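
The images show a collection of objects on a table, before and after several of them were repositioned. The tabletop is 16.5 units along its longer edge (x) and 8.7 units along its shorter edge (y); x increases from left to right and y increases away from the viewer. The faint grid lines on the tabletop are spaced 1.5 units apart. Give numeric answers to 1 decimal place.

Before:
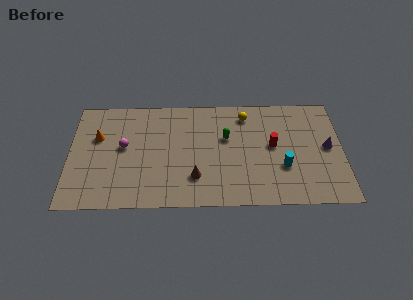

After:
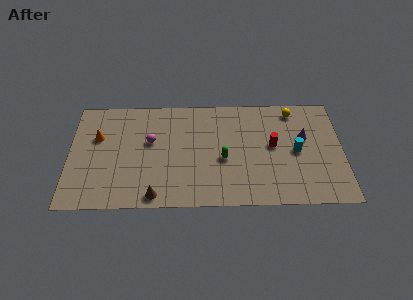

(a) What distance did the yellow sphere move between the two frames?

2.9

The yellow sphere moved from about (10.7, 7.2) to (13.6, 7.5), a distance of √(2.9² + 0.3²) ≈ 2.9.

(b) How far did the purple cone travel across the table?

1.6

The purple cone was near (15.6, 4.5) before and (14.2, 5.3) after, so it travelled √(1.4² + 0.8²) ≈ 1.6 units.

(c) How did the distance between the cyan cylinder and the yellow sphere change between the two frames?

-1.4

The distance was about 4.7 in the first image and 3.3 in the second, so they moved 1.4 units closer together.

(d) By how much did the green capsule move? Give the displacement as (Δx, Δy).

(-0.2, -1.7)

The green capsule started near (9.5, 5.4) and ended near (9.3, 3.7).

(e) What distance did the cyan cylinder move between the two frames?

1.4

The cyan cylinder moved from about (12.9, 3.0) to (13.7, 4.2), a distance of √(0.8² + 1.2²) ≈ 1.4.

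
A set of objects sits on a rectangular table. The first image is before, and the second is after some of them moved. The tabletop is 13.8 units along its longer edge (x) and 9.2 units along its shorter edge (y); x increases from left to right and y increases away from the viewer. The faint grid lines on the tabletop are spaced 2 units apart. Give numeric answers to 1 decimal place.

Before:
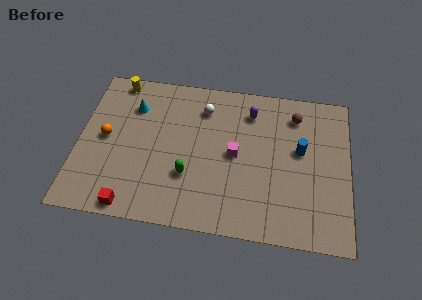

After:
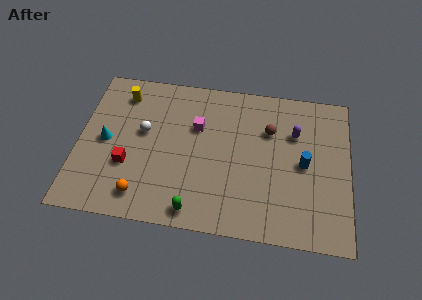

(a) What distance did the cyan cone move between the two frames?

2.6

The cyan cone was near (2.7, 6.8) before and (1.4, 4.5) after, so it travelled √(1.3² + 2.3²) ≈ 2.6 units.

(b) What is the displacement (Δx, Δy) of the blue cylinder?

(0.2, -0.8)

The blue cylinder was at about (11.3, 5.3) and moved to about (11.5, 4.5).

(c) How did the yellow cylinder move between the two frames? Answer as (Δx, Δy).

(0.3, -0.8)

From the two frames, the yellow cylinder sits at roughly (1.8, 8.3) before and (2.1, 7.5) after.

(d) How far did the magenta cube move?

2.4

The magenta cube moved from about (8.0, 4.6) to (6.0, 6.0), a distance of √(2.0² + 1.4²) ≈ 2.4.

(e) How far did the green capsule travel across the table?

2.0

The green capsule was near (5.7, 3.0) before and (6.1, 1.0) after, so it travelled √(0.4² + 2.0²) ≈ 2.0 units.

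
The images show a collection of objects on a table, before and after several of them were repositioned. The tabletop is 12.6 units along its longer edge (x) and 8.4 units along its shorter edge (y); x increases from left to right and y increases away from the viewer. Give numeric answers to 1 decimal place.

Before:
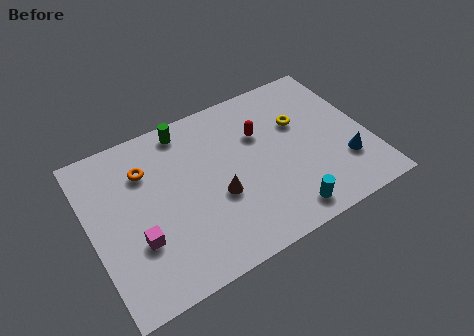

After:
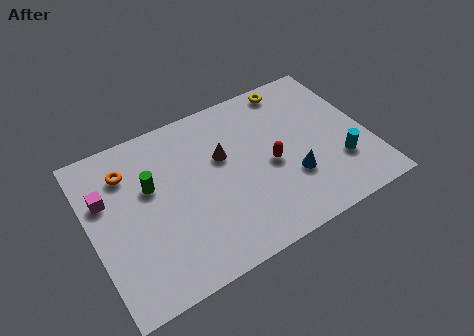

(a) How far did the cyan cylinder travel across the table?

3.1

The cyan cylinder moved from about (8.3, 1.1) to (11.1, 2.5), a distance of √(2.8² + 1.4²) ≈ 3.1.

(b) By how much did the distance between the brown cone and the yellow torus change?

-0.3

Before: roughly 4.6 units apart; after: 4.3. That's 0.3 units closer together.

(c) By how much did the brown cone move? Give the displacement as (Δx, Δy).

(0.5, 1.9)

The brown cone was at about (5.6, 3.3) and moved to about (6.1, 5.2).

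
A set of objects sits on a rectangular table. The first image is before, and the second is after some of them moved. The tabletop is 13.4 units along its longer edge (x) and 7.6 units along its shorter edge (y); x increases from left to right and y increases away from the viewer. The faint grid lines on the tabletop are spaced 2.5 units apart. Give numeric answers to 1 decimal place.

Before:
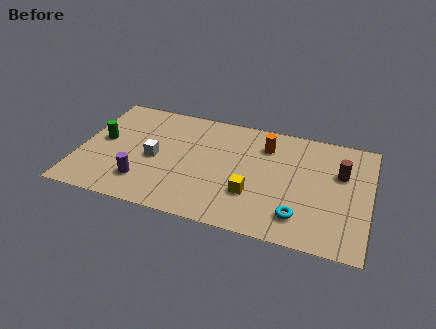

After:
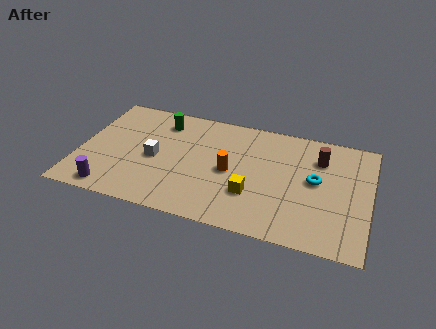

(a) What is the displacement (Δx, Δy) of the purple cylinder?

(-1.4, -0.9)

From the two frames, the purple cylinder sits at roughly (3.1, 1.8) before and (1.7, 0.9) after.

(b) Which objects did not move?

the yellow cube and the white cube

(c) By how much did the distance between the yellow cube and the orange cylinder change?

-1.8

Before: roughly 3.4 units apart; after: 1.6. That's 1.8 units closer together.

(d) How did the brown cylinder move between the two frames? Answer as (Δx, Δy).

(-1.0, 0.7)

The brown cylinder was at about (12.0, 4.9) and moved to about (11.0, 5.6).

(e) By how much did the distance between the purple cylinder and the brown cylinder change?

+1.0

Before: roughly 9.4 units apart; after: 10.4. That's 1.0 units further apart.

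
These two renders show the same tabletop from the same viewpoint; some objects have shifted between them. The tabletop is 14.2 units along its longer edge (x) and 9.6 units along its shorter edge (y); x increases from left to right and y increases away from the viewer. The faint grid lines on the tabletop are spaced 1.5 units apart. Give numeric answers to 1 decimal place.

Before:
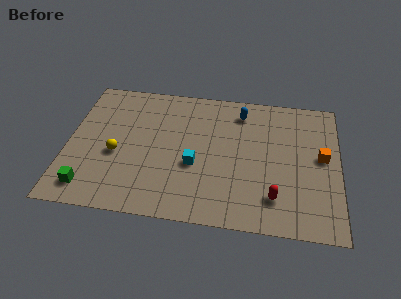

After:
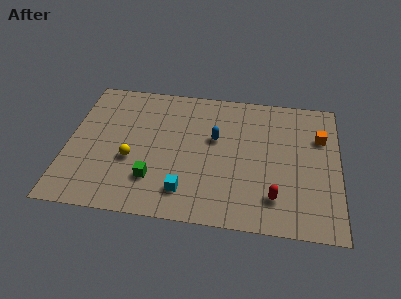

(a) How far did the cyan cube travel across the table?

1.9

The cyan cube was near (6.7, 3.8) before and (6.3, 1.9) after, so it travelled √(0.4² + 1.9²) ≈ 1.9 units.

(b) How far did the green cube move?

3.4

From (1.3, 1.5) to (4.6, 2.5), the green cube covered √(3.3² + 1.0²) ≈ 3.4 units.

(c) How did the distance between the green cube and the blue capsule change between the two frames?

-5.5

They were about 10.0 units apart before and 4.5 after — 5.5 units closer together.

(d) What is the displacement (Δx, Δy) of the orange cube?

(-0.1, 1.4)

The orange cube was at about (13.3, 5.2) and moved to about (13.2, 6.6).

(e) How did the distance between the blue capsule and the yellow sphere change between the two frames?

-2.7

The distance was about 7.5 in the first image and 4.8 in the second, so they moved 2.7 units closer together.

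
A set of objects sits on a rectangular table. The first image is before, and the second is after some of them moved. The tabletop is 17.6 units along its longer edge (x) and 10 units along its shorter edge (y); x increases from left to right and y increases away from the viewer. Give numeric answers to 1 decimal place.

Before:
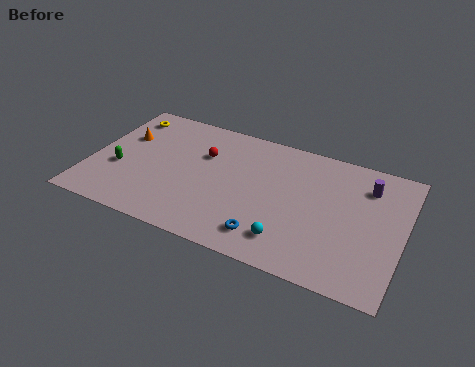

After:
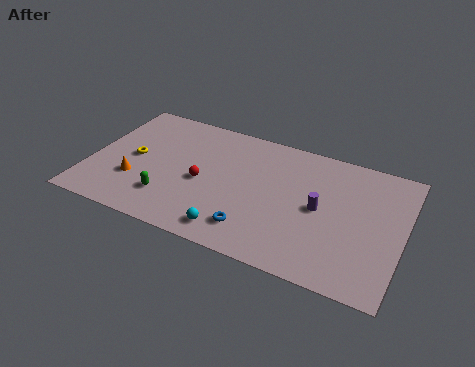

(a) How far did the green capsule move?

3.3

From (1.7, 3.8) to (4.7, 2.5), the green capsule covered √(3.0² + 1.3²) ≈ 3.3 units.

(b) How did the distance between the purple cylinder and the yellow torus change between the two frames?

-3.4

The distance was about 14.0 in the first image and 10.6 in the second, so they moved 3.4 units closer together.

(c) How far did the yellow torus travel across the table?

3.4

The yellow torus moved from about (1.4, 8.3) to (2.4, 5.0), a distance of √(1.0² + 3.3²) ≈ 3.4.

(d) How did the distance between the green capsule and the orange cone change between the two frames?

-0.6

Before: roughly 2.7 units apart; after: 2.1. That's 0.6 units closer together.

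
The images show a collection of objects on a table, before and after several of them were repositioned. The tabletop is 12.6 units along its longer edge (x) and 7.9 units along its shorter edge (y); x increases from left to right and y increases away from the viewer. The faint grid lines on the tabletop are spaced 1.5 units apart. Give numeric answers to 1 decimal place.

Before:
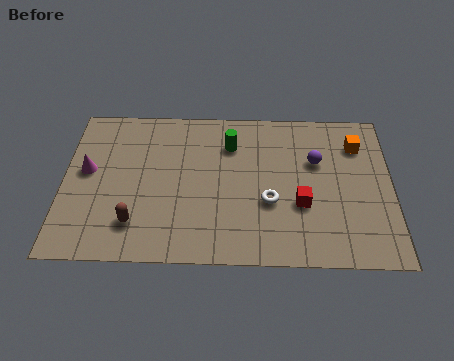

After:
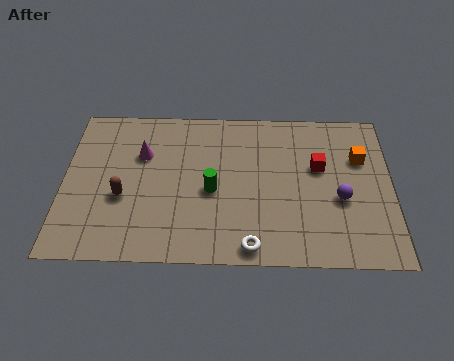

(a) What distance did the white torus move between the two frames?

2.3

The white torus moved from about (7.9, 3.0) to (7.2, 0.8), a distance of √(0.7² + 2.2²) ≈ 2.3.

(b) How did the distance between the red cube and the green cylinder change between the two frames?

+0.3

The distance was about 4.0 in the first image and 4.3 in the second, so they moved 0.3 units further apart.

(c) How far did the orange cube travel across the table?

0.7

The orange cube moved from about (11.3, 6.0) to (11.4, 5.3), a distance of √(0.1² + 0.7²) ≈ 0.7.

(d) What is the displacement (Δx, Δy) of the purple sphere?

(0.9, -1.9)

The purple sphere was at about (9.7, 5.1) and moved to about (10.6, 3.2).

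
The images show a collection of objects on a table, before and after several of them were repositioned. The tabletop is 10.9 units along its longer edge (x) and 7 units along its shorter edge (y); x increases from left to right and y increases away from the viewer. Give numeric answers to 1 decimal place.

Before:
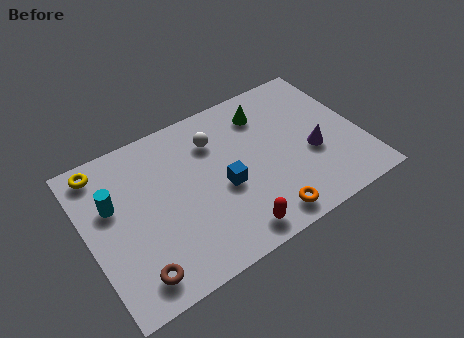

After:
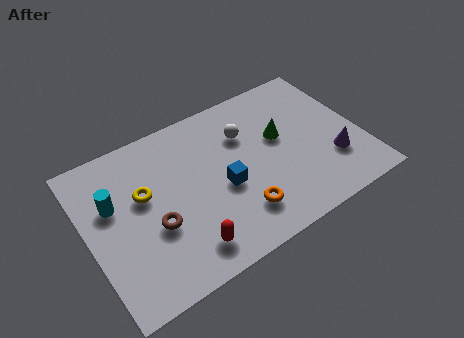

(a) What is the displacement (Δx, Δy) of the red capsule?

(-1.8, 0.3)

The red capsule was at about (5.3, 0.9) and moved to about (3.5, 1.2).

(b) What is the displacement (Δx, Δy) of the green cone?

(0.4, -1.4)

The green cone was at about (7.4, 5.5) and moved to about (7.8, 4.1).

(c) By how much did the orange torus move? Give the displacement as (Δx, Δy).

(-0.9, 0.7)

From the two frames, the orange torus sits at roughly (6.6, 0.9) before and (5.7, 1.6) after.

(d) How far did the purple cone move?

1.0

The purple cone moved from about (8.9, 2.8) to (9.6, 2.1), a distance of √(0.7² + 0.7²) ≈ 1.0.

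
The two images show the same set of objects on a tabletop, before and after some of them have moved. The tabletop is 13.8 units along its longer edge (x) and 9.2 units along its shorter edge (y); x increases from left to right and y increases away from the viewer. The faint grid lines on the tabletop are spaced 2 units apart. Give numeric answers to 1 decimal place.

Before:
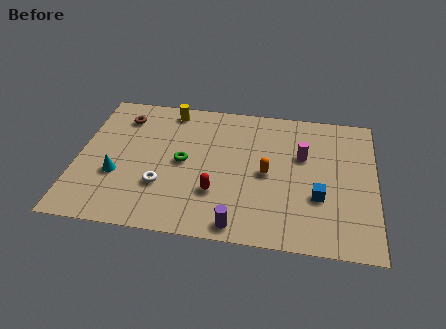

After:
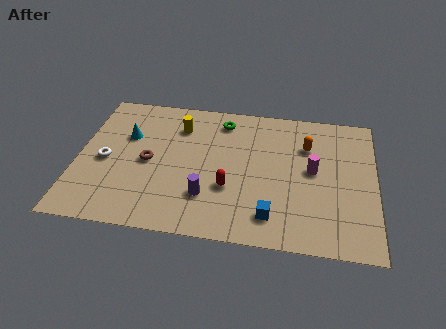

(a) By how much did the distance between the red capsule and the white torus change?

+3.4

Before: roughly 2.5 units apart; after: 5.9. That's 3.4 units further apart.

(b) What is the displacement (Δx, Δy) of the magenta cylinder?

(0.5, -0.9)

The magenta cylinder started near (10.4, 5.8) and ended near (10.9, 4.9).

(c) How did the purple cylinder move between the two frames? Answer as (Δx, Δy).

(-1.5, 1.6)

The purple cylinder was at about (7.6, 0.9) and moved to about (6.1, 2.5).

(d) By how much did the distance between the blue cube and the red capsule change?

-2.2

Before: roughly 4.7 units apart; after: 2.5. That's 2.2 units closer together.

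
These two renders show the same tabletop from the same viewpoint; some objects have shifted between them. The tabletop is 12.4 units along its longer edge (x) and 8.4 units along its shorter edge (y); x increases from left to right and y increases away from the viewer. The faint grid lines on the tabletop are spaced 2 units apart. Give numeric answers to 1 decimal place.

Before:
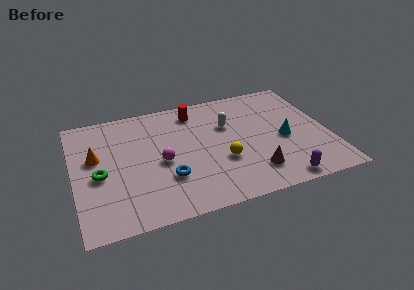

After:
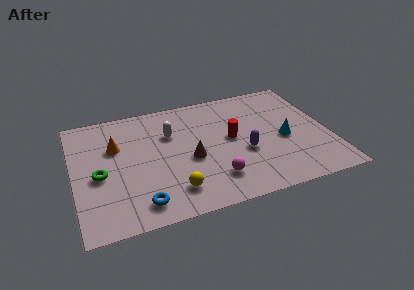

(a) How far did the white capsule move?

2.8

From (7.6, 5.5) to (4.8, 5.7), the white capsule covered √(2.8² + 0.2²) ≈ 2.8 units.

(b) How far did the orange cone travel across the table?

1.1

From (1.1, 5.0) to (2.1, 5.5), the orange cone covered √(1.0² + 0.5²) ≈ 1.1 units.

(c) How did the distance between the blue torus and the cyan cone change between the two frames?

+1.7

The distance was about 5.9 in the first image and 7.6 in the second, so they moved 1.7 units further apart.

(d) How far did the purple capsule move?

2.9

The purple capsule moved from about (9.7, 0.8) to (8.2, 3.3), a distance of √(1.5² + 2.5²) ≈ 2.9.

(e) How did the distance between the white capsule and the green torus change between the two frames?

-2.5

Before: roughly 6.6 units apart; after: 4.1. That's 2.5 units closer together.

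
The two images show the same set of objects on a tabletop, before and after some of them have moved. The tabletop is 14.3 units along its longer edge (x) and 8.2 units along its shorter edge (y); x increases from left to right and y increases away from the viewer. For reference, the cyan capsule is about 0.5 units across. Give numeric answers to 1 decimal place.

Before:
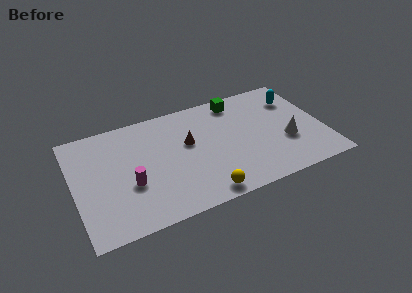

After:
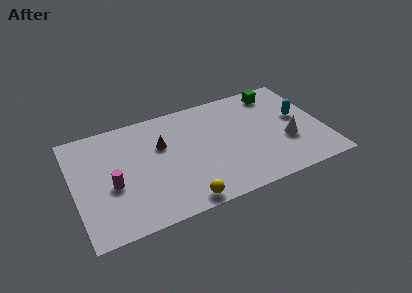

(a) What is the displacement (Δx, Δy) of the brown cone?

(-1.5, 0.4)

From the two frames, the brown cone sits at roughly (6.6, 4.9) before and (5.1, 5.3) after.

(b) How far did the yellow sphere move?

1.2

The yellow sphere moved from about (7.0, 0.9) to (5.8, 0.8), a distance of √(1.2² + 0.1²) ≈ 1.2.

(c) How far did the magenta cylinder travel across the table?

1.0

The magenta cylinder moved from about (3.1, 3.1) to (2.1, 3.4), a distance of √(1.0² + 0.3²) ≈ 1.0.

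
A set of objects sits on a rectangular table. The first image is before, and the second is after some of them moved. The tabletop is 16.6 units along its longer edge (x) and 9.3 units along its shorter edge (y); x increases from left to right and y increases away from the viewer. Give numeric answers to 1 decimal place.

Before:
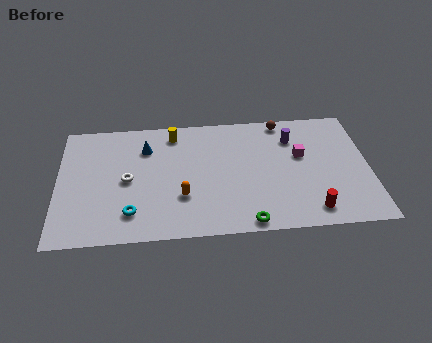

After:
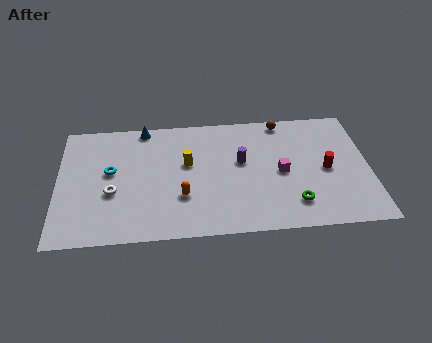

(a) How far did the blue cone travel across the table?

1.6

The blue cone moved from about (4.7, 6.9) to (4.6, 8.5), a distance of √(0.1² + 1.6²) ≈ 1.6.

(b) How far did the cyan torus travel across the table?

3.4

The cyan torus was near (3.9, 2.0) before and (2.8, 5.2) after, so it travelled √(1.1² + 3.2²) ≈ 3.4 units.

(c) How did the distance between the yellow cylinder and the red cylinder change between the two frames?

-2.2

Before: roughly 9.7 units apart; after: 7.5. That's 2.2 units closer together.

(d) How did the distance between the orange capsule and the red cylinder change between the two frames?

+0.8

Before: roughly 7.0 units apart; after: 7.8. That's 0.8 units further apart.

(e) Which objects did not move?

the brown sphere and the orange capsule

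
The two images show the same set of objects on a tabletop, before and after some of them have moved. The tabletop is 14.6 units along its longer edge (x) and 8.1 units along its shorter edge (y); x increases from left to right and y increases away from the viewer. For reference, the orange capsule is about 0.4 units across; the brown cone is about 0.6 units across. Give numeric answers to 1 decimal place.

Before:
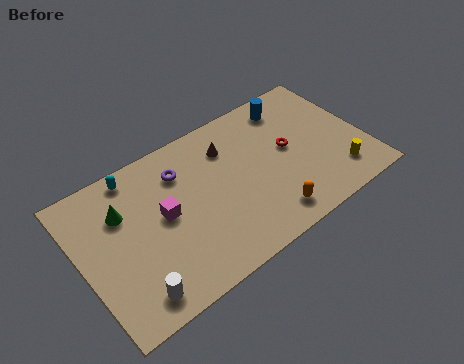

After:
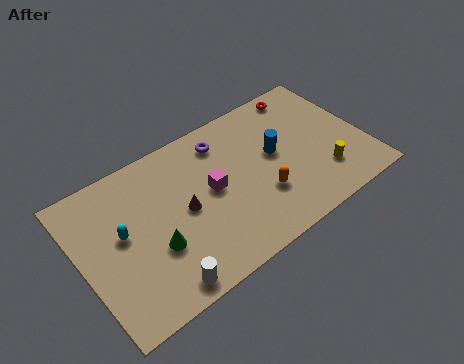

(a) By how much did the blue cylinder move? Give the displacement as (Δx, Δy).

(-1.3, -2.3)

The blue cylinder was at about (11.4, 6.8) and moved to about (10.1, 4.5).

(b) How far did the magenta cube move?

2.5

The magenta cube was near (4.2, 4.3) before and (6.7, 4.3) after, so it travelled √(2.5² + 0.0²) ≈ 2.5 units.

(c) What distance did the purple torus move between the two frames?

2.4

The purple torus moved from about (5.4, 6.1) to (7.7, 6.6), a distance of √(2.3² + 0.5²) ≈ 2.4.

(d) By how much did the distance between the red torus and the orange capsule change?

+2.1

The distance was about 3.5 in the first image and 5.6 in the second, so they moved 2.1 units further apart.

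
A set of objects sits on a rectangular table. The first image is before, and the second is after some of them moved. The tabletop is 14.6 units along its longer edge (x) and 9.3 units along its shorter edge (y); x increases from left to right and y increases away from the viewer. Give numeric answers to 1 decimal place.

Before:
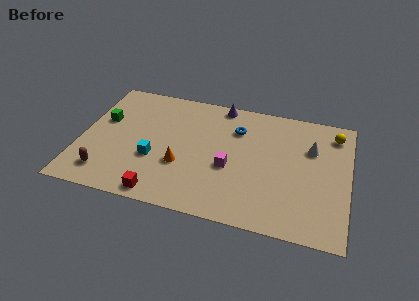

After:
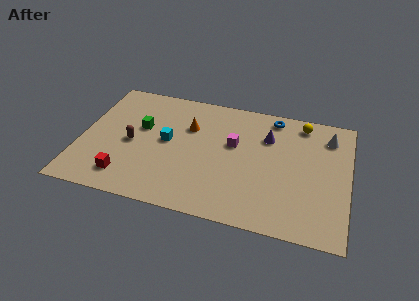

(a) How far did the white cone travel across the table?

1.4

The white cone moved from about (12.5, 6.3) to (13.4, 7.4), a distance of √(0.9² + 1.1²) ≈ 1.4.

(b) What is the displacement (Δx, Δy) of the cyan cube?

(0.6, 1.5)

From the two frames, the cyan cube sits at roughly (4.1, 3.4) before and (4.7, 4.9) after.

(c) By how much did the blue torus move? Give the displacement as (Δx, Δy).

(1.9, 1.4)

From the two frames, the blue torus sits at roughly (8.4, 6.8) before and (10.3, 8.2) after.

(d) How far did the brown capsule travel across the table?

2.9

The brown capsule was near (1.6, 1.7) before and (2.8, 4.3) after, so it travelled √(1.2² + 2.6²) ≈ 2.9 units.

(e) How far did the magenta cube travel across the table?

1.8

The magenta cube was near (8.2, 3.8) before and (8.3, 5.6) after, so it travelled √(0.1² + 1.8²) ≈ 1.8 units.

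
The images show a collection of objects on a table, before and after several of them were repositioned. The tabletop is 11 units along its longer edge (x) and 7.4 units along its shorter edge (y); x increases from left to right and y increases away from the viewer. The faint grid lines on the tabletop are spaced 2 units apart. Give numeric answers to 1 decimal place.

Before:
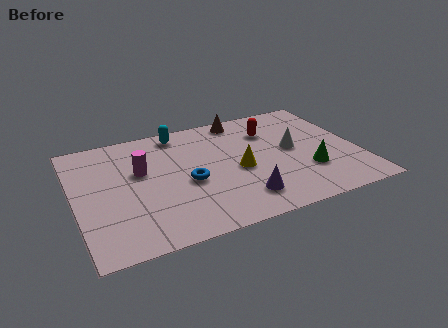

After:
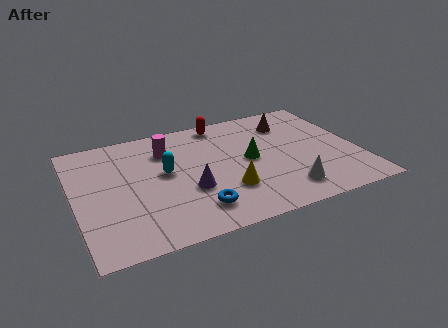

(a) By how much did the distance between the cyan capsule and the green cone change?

-2.9

Before: roughly 6.2 units apart; after: 3.3. That's 2.9 units closer together.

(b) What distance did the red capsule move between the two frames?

2.2

The red capsule was near (7.8, 5.4) before and (6.0, 6.6) after, so it travelled √(1.8² + 1.2²) ≈ 2.2 units.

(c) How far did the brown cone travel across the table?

2.0

The brown cone was near (6.8, 6.6) before and (8.6, 5.7) after, so it travelled √(1.8² + 0.9²) ≈ 2.0 units.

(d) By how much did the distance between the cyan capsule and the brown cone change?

+2.8

The distance was about 2.5 in the first image and 5.3 in the second, so they moved 2.8 units further apart.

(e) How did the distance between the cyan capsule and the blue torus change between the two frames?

-0.5

Before: roughly 3.3 units apart; after: 2.8. That's 0.5 units closer together.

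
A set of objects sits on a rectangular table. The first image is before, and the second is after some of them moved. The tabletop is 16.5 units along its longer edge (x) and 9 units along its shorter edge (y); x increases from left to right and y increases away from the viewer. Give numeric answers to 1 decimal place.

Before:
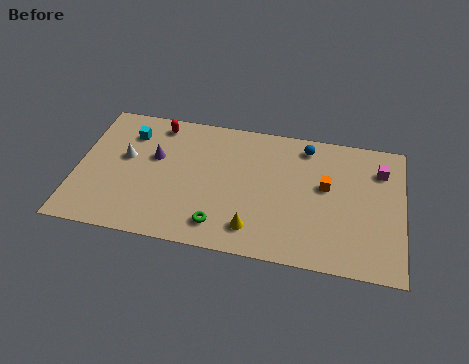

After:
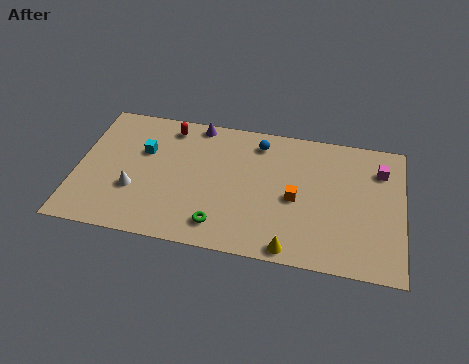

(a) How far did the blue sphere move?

2.4

The blue sphere moved from about (11.5, 7.7) to (9.1, 7.5), a distance of √(2.4² + 0.2²) ≈ 2.4.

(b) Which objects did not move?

the green torus and the magenta cube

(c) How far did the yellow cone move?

2.1

From (9.1, 1.7) to (11.0, 0.8), the yellow cone covered √(1.9² + 0.9²) ≈ 2.1 units.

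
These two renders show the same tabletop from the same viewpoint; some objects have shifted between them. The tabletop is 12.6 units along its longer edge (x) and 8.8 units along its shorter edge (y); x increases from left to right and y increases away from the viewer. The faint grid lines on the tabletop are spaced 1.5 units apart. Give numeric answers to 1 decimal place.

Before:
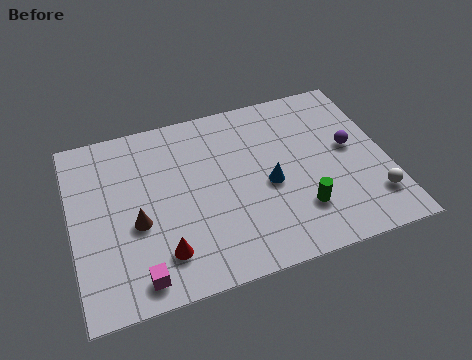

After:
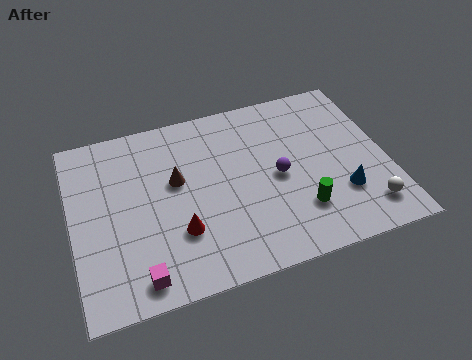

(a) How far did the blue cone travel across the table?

3.1

The blue cone was near (7.8, 3.9) before and (10.6, 2.6) after, so it travelled √(2.8² + 1.3²) ≈ 3.1 units.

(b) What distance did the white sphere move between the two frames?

0.5

The white sphere moved from about (11.8, 2.0) to (11.5, 1.6), a distance of √(0.3² + 0.4²) ≈ 0.5.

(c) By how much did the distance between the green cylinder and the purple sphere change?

-1.4

The distance was about 3.4 in the first image and 2.0 in the second, so they moved 1.4 units closer together.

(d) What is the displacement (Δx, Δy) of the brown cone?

(1.7, 1.6)

The brown cone was at about (2.5, 3.6) and moved to about (4.2, 5.2).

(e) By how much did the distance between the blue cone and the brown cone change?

+1.6

Before: roughly 5.3 units apart; after: 6.9. That's 1.6 units further apart.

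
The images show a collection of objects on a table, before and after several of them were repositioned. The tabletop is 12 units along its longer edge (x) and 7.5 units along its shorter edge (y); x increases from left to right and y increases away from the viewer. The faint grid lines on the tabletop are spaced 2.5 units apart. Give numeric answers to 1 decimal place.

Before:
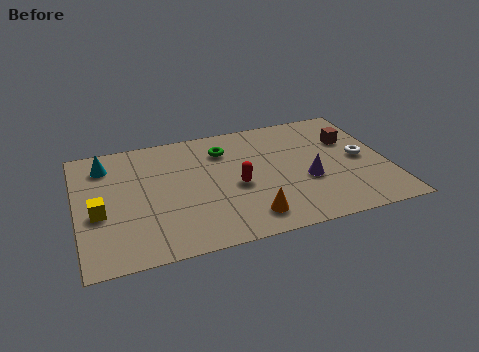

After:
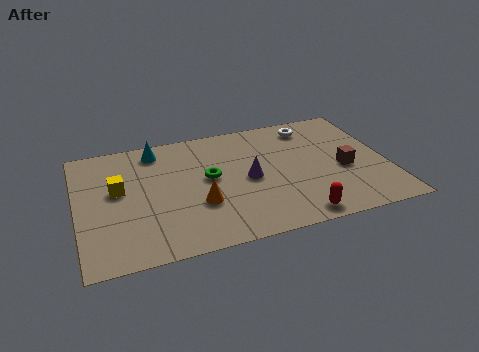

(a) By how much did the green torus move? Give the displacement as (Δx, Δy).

(-0.7, -1.6)

The green torus started near (5.8, 5.7) and ended near (5.1, 4.1).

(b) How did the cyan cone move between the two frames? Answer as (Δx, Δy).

(2.0, 0.4)

From the two frames, the cyan cone sits at roughly (1.2, 6.0) before and (3.2, 6.4) after.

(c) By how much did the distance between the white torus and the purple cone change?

+1.5

They were about 2.3 units apart before and 3.8 after — 1.5 units further apart.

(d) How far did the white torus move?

3.1

The white torus was near (11.0, 3.7) before and (9.3, 6.3) after, so it travelled √(1.7² + 2.6²) ≈ 3.1 units.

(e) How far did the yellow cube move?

1.4

The yellow cube moved from about (0.8, 3.1) to (1.6, 4.3), a distance of √(0.8² + 1.2²) ≈ 1.4.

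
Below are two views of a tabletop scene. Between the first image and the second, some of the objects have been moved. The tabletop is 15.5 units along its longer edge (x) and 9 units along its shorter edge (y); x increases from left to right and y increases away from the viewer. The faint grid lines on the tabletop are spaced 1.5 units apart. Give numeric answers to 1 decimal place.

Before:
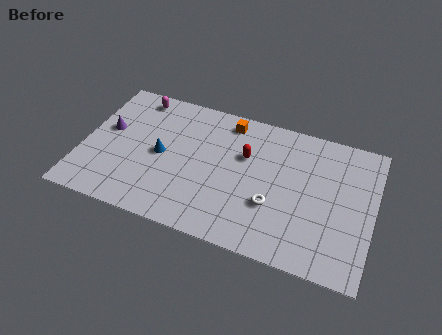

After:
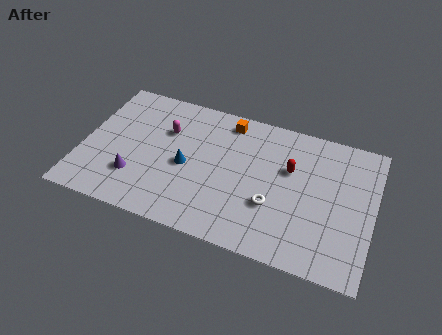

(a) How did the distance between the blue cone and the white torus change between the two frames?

-1.4

Before: roughly 6.2 units apart; after: 4.8. That's 1.4 units closer together.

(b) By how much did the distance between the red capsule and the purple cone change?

+1.2

The distance was about 7.4 in the first image and 8.6 in the second, so they moved 1.2 units further apart.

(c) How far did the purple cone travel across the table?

3.2

The purple cone was near (1.2, 5.2) before and (3.0, 2.5) after, so it travelled √(1.8² + 2.7²) ≈ 3.2 units.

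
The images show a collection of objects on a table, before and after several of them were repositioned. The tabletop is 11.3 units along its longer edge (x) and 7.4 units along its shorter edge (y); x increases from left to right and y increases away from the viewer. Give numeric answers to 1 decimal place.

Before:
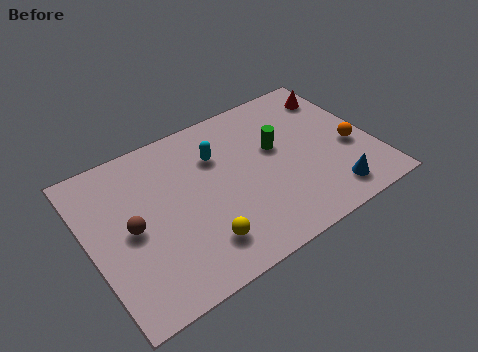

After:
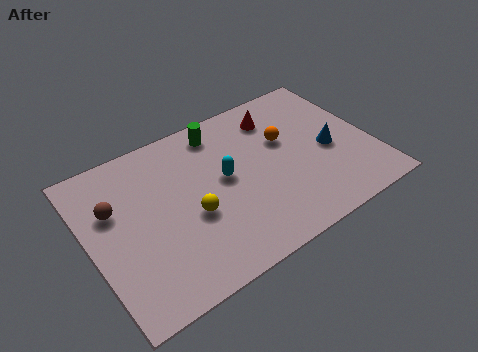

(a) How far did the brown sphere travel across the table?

1.3

From (1.6, 3.6) to (1.1, 4.8), the brown sphere covered √(0.5² + 1.2²) ≈ 1.3 units.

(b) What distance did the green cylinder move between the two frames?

2.8

The green cylinder moved from about (7.6, 4.4) to (5.6, 6.3), a distance of √(2.0² + 1.9²) ≈ 2.8.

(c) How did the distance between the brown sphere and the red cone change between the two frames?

-2.2

The distance was about 9.1 in the first image and 6.9 in the second, so they moved 2.2 units closer together.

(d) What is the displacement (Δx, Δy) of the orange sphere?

(-2.4, 1.6)

From the two frames, the orange sphere sits at roughly (10.4, 3.0) before and (8.0, 4.6) after.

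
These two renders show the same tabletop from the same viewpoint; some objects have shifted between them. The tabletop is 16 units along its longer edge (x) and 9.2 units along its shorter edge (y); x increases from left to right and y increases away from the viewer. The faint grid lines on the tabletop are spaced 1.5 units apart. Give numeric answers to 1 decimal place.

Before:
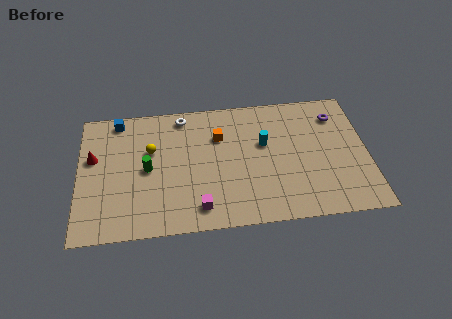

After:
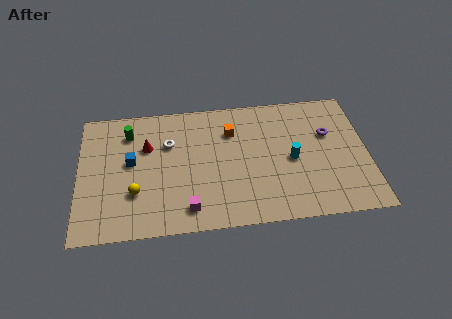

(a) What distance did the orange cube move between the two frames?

0.8

The orange cube moved from about (7.8, 6.4) to (8.5, 6.7), a distance of √(0.7² + 0.3²) ≈ 0.8.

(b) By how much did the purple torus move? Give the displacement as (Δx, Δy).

(-0.5, -1.3)

The purple torus was at about (14.4, 7.2) and moved to about (13.9, 5.9).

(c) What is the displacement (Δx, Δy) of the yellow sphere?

(-0.9, -2.9)

The yellow sphere was at about (4.0, 5.8) and moved to about (3.1, 2.9).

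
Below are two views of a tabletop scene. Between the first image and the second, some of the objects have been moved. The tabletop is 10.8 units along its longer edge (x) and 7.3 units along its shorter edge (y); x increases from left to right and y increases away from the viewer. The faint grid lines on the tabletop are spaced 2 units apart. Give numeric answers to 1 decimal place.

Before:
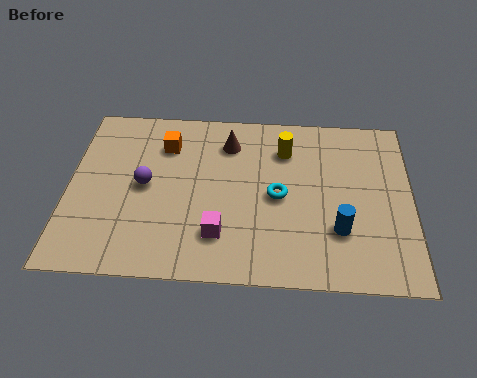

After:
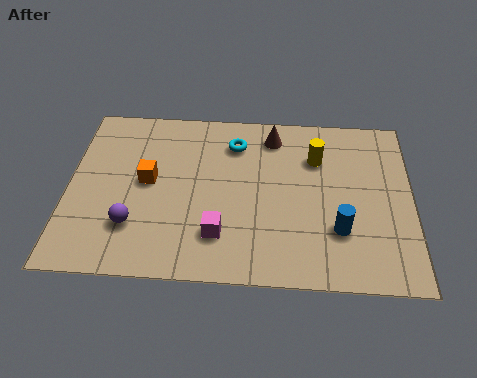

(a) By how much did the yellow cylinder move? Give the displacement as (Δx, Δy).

(1.0, -0.3)

The yellow cylinder was at about (6.8, 5.5) and moved to about (7.8, 5.2).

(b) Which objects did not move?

the magenta cube and the blue cylinder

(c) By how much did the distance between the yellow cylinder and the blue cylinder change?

-0.6

Before: roughly 3.7 units apart; after: 3.1. That's 0.6 units closer together.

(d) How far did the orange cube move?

1.7

The orange cube was near (3.0, 5.5) before and (2.5, 3.9) after, so it travelled √(0.5² + 1.6²) ≈ 1.7 units.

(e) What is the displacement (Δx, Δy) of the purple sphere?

(-0.3, -1.7)

The purple sphere was at about (2.4, 3.7) and moved to about (2.1, 2.0).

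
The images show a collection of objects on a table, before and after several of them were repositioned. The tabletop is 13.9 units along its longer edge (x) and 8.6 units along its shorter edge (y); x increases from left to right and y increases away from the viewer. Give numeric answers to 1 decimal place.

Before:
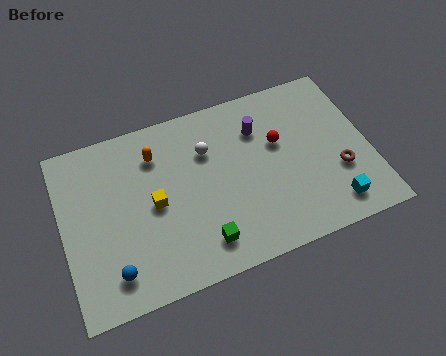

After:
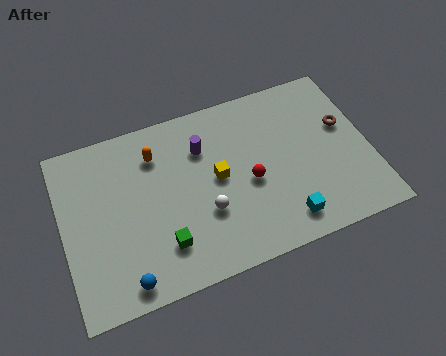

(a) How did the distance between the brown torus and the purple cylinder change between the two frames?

+1.8

Before: roughly 4.7 units apart; after: 6.5. That's 1.8 units further apart.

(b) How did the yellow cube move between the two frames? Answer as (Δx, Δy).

(2.9, 0.3)

The yellow cube was at about (4.1, 4.2) and moved to about (7.0, 4.5).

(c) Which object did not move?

the orange capsule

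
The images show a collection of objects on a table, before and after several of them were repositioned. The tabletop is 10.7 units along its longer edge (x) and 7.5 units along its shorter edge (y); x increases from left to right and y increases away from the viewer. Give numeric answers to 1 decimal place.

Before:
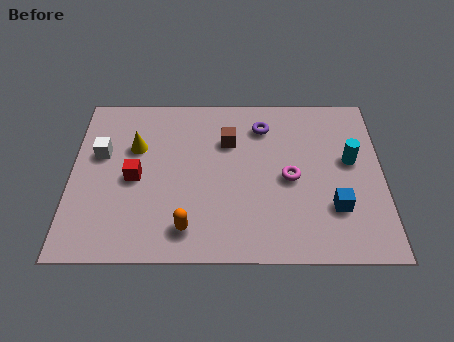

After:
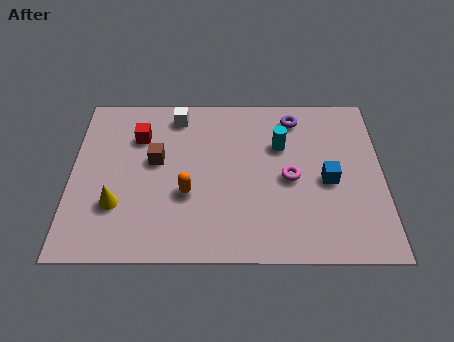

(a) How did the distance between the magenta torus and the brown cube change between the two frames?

+2.0

They were about 2.7 units apart before and 4.7 after — 2.0 units further apart.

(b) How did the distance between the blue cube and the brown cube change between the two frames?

+1.3

The distance was about 4.7 in the first image and 6.0 in the second, so they moved 1.3 units further apart.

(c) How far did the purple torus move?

1.2

From (6.6, 5.9) to (7.7, 6.3), the purple torus covered √(1.1² + 0.4²) ≈ 1.2 units.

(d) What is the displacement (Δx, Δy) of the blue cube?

(-0.2, 1.2)

The blue cube was at about (9.0, 2.2) and moved to about (8.8, 3.4).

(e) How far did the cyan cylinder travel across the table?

2.5

The cyan cylinder was near (9.6, 4.3) before and (7.2, 5.0) after, so it travelled √(2.4² + 0.7²) ≈ 2.5 units.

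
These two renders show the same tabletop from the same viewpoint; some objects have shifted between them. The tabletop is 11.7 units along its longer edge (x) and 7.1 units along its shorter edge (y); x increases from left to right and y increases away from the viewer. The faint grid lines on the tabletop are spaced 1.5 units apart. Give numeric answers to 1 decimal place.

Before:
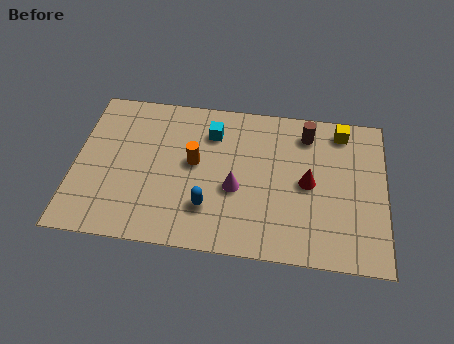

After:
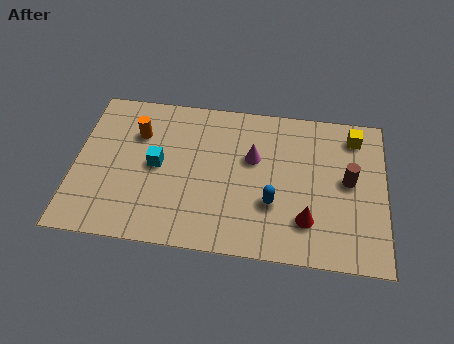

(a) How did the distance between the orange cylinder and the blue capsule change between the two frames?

+3.7

Before: roughly 2.1 units apart; after: 5.8. That's 3.7 units further apart.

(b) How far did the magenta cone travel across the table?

1.6

The magenta cone was near (6.1, 2.9) before and (6.7, 4.4) after, so it travelled √(0.6² + 1.5²) ≈ 1.6 units.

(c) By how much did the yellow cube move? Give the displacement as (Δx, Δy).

(0.5, -0.2)

The yellow cube started near (10.0, 6.1) and ended near (10.5, 5.9).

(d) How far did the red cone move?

1.7

The red cone was near (8.8, 3.5) before and (8.8, 1.8) after, so it travelled √(0.0² + 1.7²) ≈ 1.7 units.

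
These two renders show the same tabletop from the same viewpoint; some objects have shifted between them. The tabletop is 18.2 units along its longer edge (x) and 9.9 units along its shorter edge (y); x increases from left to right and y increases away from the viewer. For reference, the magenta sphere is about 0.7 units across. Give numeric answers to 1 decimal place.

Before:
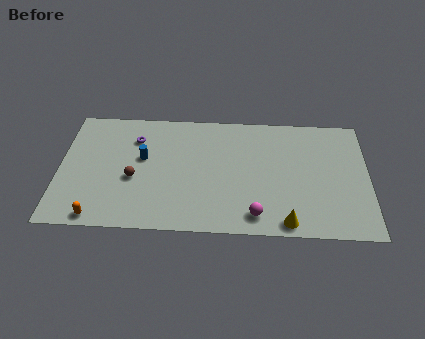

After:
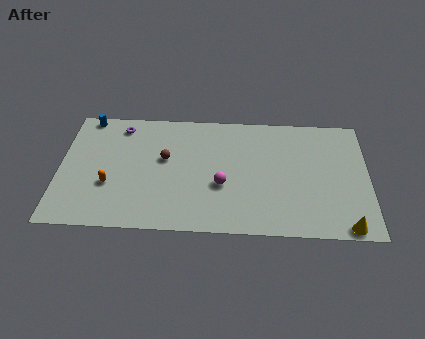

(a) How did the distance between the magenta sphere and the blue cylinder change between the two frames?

+1.7

The distance was about 8.0 in the first image and 9.7 in the second, so they moved 1.7 units further apart.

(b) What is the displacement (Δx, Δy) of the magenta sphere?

(-2.0, 2.3)

The magenta sphere started near (11.6, 1.5) and ended near (9.6, 3.8).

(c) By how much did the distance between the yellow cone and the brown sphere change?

+2.2

They were about 9.5 units apart before and 11.7 after — 2.2 units further apart.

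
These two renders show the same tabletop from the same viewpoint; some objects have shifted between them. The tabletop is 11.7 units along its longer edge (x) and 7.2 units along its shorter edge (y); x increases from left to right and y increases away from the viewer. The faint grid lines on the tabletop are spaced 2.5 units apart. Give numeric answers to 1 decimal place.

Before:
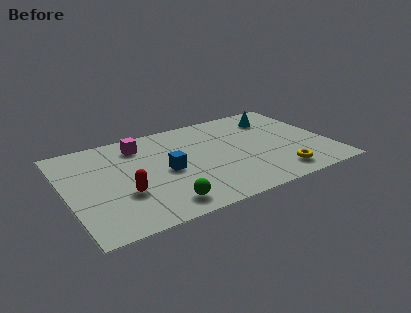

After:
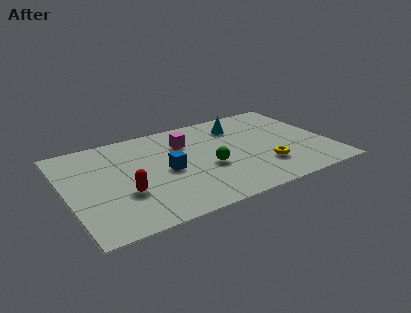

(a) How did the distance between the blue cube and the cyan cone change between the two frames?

-1.5

Before: roughly 5.7 units apart; after: 4.2. That's 1.5 units closer together.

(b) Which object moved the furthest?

the green sphere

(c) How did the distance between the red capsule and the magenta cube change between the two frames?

+0.6

They were about 3.5 units apart before and 4.1 after — 0.6 units further apart.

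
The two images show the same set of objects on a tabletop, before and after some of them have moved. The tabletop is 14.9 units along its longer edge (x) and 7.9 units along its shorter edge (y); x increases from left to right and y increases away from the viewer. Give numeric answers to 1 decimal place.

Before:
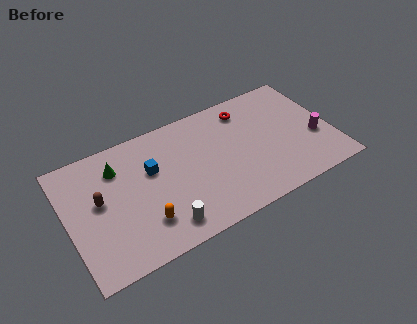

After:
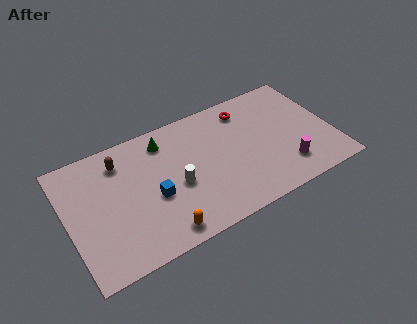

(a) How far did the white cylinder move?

2.3

The white cylinder was near (5.0, 1.3) before and (6.0, 3.4) after, so it travelled √(1.0² + 2.1²) ≈ 2.3 units.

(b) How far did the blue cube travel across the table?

1.7

The blue cube was near (4.8, 5.0) before and (4.7, 3.3) after, so it travelled √(0.1² + 1.7²) ≈ 1.7 units.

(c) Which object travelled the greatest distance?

the green cone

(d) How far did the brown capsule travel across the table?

2.4

The brown capsule was near (1.8, 4.4) before and (3.2, 6.3) after, so it travelled √(1.4² + 1.9²) ≈ 2.4 units.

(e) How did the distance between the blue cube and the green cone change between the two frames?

+1.3

The distance was about 2.1 in the first image and 3.4 in the second, so they moved 1.3 units further apart.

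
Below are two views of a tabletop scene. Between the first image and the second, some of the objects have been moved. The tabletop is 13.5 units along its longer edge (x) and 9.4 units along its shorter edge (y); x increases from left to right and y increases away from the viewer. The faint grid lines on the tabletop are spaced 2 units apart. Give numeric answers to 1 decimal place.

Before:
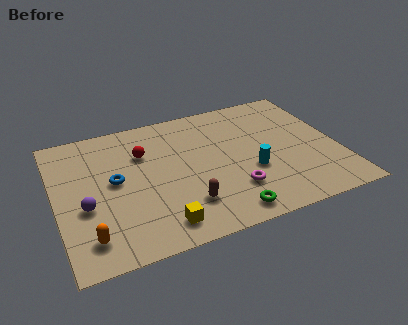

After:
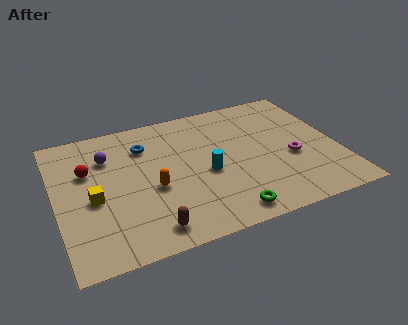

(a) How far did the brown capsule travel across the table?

2.1

The brown capsule moved from about (5.9, 2.3) to (4.1, 1.3), a distance of √(1.8² + 1.0²) ≈ 2.1.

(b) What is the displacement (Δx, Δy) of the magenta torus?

(3.0, 1.3)

The magenta torus started near (8.2, 2.5) and ended near (11.2, 3.8).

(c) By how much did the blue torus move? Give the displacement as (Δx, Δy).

(1.6, 2.0)

From the two frames, the blue torus sits at roughly (2.8, 5.0) before and (4.4, 7.0) after.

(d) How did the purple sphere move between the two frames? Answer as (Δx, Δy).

(1.3, 3.1)

The purple sphere was at about (1.3, 3.7) and moved to about (2.6, 6.8).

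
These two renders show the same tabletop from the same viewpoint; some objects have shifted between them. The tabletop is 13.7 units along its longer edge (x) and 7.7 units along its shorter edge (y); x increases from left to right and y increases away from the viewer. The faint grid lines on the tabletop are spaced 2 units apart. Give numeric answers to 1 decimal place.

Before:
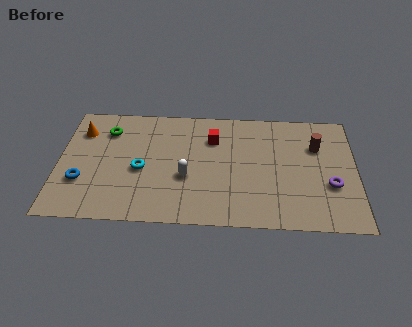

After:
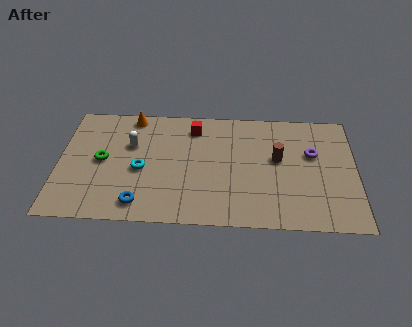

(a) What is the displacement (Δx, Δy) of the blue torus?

(2.7, -1.3)

The blue torus started near (1.1, 2.5) and ended near (3.8, 1.2).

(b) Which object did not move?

the cyan torus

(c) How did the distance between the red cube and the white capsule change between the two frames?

+0.3

They were about 2.9 units apart before and 3.2 after — 0.3 units further apart.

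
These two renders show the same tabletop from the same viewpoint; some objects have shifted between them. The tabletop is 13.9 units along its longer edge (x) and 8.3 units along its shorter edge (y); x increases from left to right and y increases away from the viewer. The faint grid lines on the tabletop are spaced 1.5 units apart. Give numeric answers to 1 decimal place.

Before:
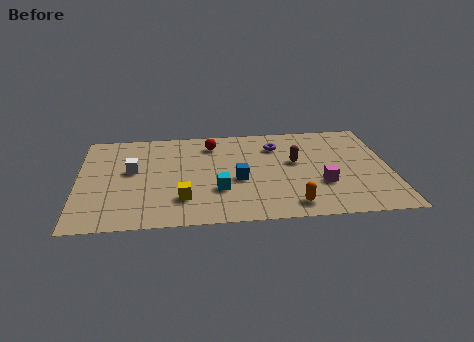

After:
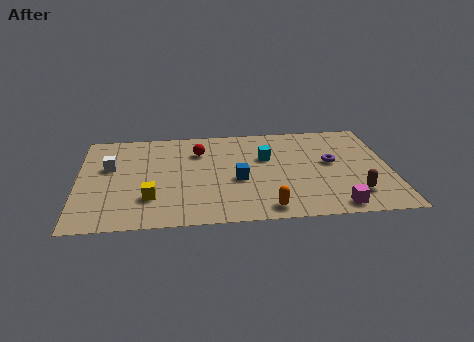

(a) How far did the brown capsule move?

3.8

The brown capsule was near (9.7, 4.8) before and (12.2, 1.9) after, so it travelled √(2.5² + 2.9²) ≈ 3.8 units.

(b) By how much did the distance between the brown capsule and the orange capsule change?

+0.4

Before: roughly 3.6 units apart; after: 4.0. That's 0.4 units further apart.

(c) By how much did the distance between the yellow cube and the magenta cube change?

+2.0

Before: roughly 6.2 units apart; after: 8.2. That's 2.0 units further apart.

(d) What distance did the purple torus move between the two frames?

2.9

From (8.9, 6.3) to (11.3, 4.6), the purple torus covered √(2.4² + 1.7²) ≈ 2.9 units.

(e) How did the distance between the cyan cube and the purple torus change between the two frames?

-1.5

They were about 4.5 units apart before and 3.0 after — 1.5 units closer together.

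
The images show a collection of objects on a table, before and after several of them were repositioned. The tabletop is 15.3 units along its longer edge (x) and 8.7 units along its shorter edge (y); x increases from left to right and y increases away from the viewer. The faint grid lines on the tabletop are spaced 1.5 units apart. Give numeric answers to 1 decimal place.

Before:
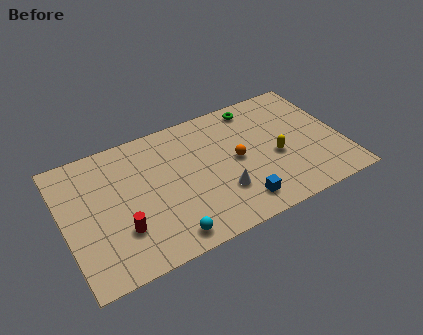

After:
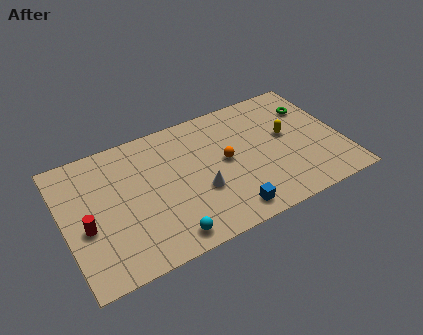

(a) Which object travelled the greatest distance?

the green torus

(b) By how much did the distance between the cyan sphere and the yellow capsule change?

+1.2

They were about 6.9 units apart before and 8.1 after — 1.2 units further apart.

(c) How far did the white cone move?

1.3

The white cone was near (8.4, 2.6) before and (7.3, 3.2) after, so it travelled √(1.1² + 0.6²) ≈ 1.3 units.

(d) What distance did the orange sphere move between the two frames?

0.6

The orange sphere was near (9.5, 4.4) before and (8.9, 4.6) after, so it travelled √(0.6² + 0.2²) ≈ 0.6 units.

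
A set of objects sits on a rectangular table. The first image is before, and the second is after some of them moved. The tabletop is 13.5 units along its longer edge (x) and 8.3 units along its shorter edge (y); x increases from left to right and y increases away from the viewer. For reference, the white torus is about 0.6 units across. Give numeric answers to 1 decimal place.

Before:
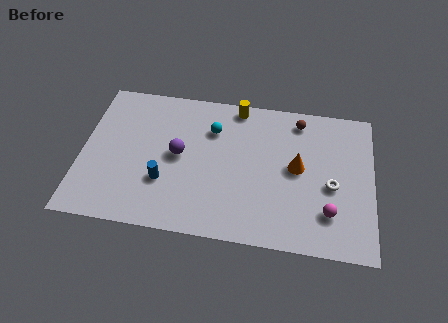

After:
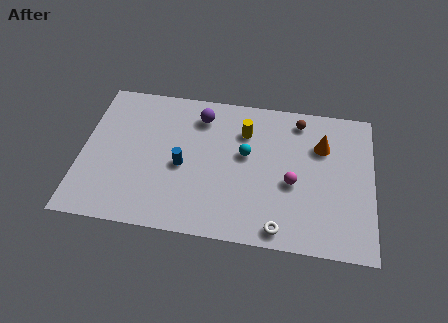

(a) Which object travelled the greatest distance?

the white torus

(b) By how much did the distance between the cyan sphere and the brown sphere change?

-0.8

The distance was about 4.1 in the first image and 3.3 in the second, so they moved 0.8 units closer together.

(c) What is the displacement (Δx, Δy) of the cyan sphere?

(1.6, -1.2)

From the two frames, the cyan sphere sits at roughly (6.0, 6.0) before and (7.6, 4.8) after.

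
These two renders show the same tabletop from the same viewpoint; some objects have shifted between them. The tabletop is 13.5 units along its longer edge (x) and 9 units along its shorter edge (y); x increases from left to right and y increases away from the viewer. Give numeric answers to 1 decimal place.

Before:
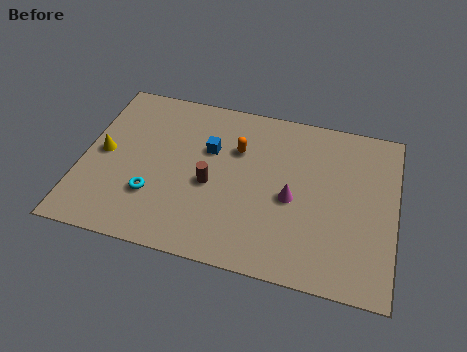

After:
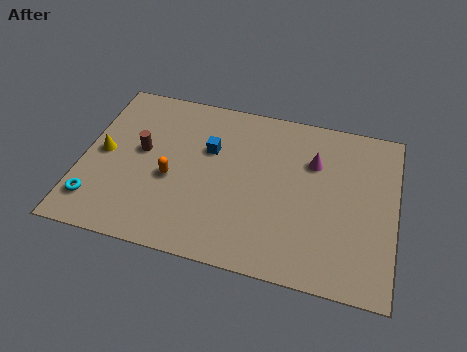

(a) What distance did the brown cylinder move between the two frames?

3.3

The brown cylinder moved from about (5.6, 3.9) to (2.5, 5.0), a distance of √(3.1² + 1.1²) ≈ 3.3.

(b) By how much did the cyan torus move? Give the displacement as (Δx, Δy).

(-2.4, -0.9)

From the two frames, the cyan torus sits at roughly (3.2, 2.7) before and (0.8, 1.8) after.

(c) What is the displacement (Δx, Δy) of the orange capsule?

(-2.7, -2.3)

The orange capsule was at about (6.6, 6.1) and moved to about (3.9, 3.8).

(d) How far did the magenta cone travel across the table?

2.3

The magenta cone was near (9.1, 4.0) before and (9.9, 6.2) after, so it travelled √(0.8² + 2.2²) ≈ 2.3 units.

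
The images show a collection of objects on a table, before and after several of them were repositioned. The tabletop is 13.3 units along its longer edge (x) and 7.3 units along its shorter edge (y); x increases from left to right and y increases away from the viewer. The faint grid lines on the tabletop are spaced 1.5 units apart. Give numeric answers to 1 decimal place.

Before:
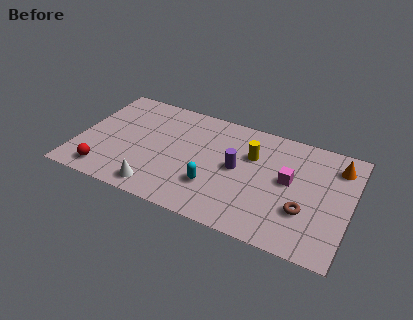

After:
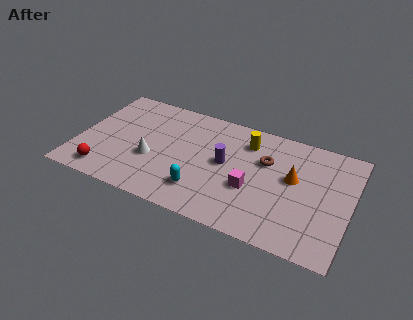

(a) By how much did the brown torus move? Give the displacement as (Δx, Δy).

(-2.1, 2.4)

The brown torus started near (11.2, 2.4) and ended near (9.1, 4.8).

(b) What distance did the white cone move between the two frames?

1.9

The white cone moved from about (4.2, 1.0) to (3.7, 2.8), a distance of √(0.5² + 1.8²) ≈ 1.9.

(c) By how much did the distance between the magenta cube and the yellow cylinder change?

+0.8

The distance was about 2.1 in the first image and 2.9 in the second, so they moved 0.8 units further apart.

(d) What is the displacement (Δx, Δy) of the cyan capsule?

(-0.5, -0.5)

From the two frames, the cyan capsule sits at roughly (6.8, 2.2) before and (6.3, 1.7) after.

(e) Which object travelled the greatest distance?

the brown torus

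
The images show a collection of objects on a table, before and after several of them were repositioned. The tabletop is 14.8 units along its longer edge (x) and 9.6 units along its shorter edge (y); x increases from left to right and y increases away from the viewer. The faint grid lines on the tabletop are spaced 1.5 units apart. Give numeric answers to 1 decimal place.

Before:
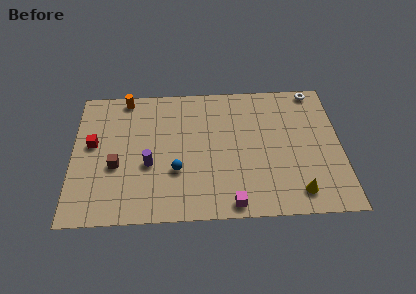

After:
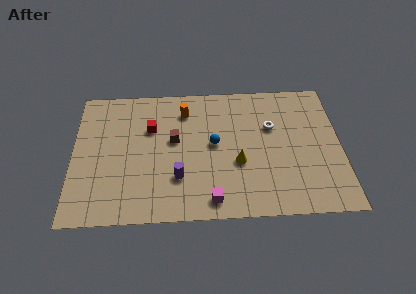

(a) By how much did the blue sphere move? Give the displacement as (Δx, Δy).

(2.1, 1.8)

The blue sphere was at about (5.7, 3.3) and moved to about (7.8, 5.1).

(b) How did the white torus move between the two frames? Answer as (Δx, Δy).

(-2.5, -2.6)

The white torus started near (13.5, 8.8) and ended near (11.0, 6.2).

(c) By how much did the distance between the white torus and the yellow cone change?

-4.3

They were about 7.4 units apart before and 3.1 after — 4.3 units closer together.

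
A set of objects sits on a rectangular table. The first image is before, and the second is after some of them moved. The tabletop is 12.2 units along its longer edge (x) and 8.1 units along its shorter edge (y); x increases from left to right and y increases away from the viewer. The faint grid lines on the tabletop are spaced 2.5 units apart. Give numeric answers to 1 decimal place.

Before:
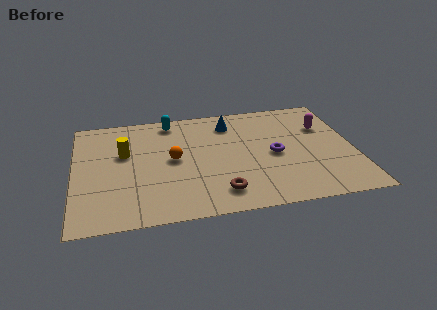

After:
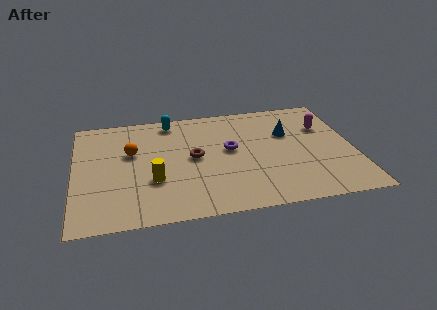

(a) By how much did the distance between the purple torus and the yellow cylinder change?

-2.8

Before: roughly 6.6 units apart; after: 3.8. That's 2.8 units closer together.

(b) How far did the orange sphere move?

2.0

The orange sphere was near (4.3, 4.2) before and (2.5, 5.0) after, so it travelled √(1.8² + 0.8²) ≈ 2.0 units.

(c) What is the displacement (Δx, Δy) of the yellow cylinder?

(1.2, -2.2)

The yellow cylinder started near (2.2, 5.0) and ended near (3.4, 2.8).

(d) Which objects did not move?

the magenta capsule and the cyan capsule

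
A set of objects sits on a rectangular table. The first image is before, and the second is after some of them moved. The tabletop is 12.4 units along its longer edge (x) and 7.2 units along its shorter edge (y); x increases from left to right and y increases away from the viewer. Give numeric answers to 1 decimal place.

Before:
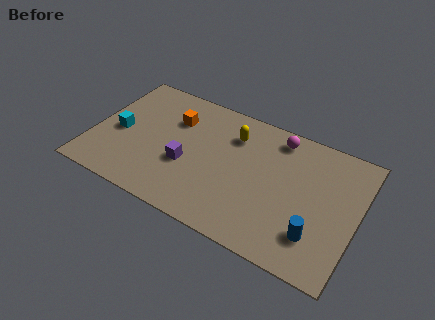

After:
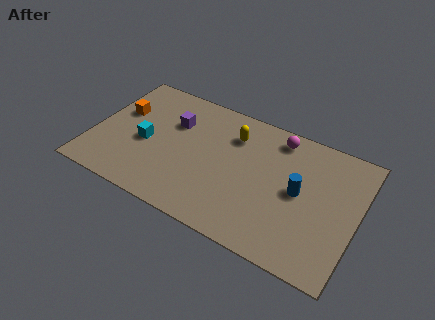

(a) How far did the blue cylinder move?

2.1

From (10.7, 1.8) to (9.7, 3.7), the blue cylinder covered √(1.0² + 1.9²) ≈ 2.1 units.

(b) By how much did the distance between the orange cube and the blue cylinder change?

+0.8

They were about 7.8 units apart before and 8.6 after — 0.8 units further apart.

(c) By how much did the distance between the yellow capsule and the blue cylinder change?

-1.9

The distance was about 5.6 in the first image and 3.7 in the second, so they moved 1.9 units closer together.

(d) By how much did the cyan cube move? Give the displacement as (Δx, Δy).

(1.3, -0.1)

The cyan cube was at about (1.2, 3.3) and moved to about (2.5, 3.2).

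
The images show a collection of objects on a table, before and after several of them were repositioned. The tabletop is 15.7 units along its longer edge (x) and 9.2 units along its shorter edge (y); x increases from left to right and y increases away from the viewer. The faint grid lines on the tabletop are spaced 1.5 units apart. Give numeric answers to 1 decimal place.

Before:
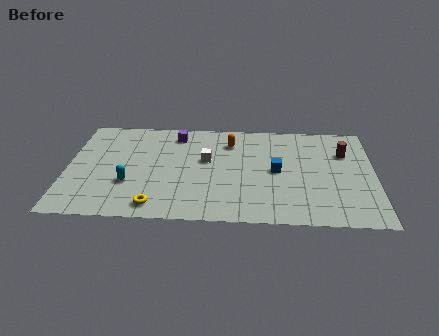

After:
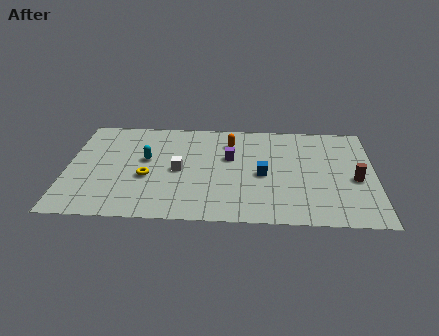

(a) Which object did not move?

the orange capsule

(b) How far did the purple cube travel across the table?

3.4

The purple cube was near (5.5, 7.7) before and (8.3, 5.7) after, so it travelled √(2.8² + 2.0²) ≈ 3.4 units.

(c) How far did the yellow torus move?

2.5

The yellow torus moved from about (4.6, 1.2) to (4.1, 3.7), a distance of √(0.5² + 2.5²) ≈ 2.5.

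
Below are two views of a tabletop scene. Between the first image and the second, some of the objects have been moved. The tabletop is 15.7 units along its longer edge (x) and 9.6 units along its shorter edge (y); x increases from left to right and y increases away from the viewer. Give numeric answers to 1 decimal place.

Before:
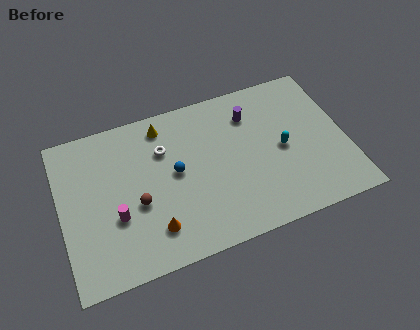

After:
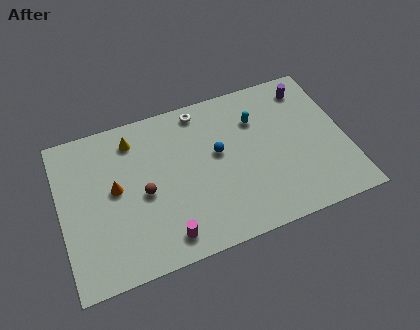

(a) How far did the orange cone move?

3.6

The orange cone moved from about (4.8, 2.1) to (3.0, 5.2), a distance of √(1.8² + 3.1²) ≈ 3.6.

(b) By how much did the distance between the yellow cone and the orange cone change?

-3.2

The distance was about 6.2 in the first image and 3.0 in the second, so they moved 3.2 units closer together.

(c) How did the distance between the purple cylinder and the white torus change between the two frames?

+1.1

They were about 4.9 units apart before and 6.0 after — 1.1 units further apart.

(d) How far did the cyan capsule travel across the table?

2.6

From (12.2, 4.6) to (11.0, 6.9), the cyan capsule covered √(1.2² + 2.3²) ≈ 2.6 units.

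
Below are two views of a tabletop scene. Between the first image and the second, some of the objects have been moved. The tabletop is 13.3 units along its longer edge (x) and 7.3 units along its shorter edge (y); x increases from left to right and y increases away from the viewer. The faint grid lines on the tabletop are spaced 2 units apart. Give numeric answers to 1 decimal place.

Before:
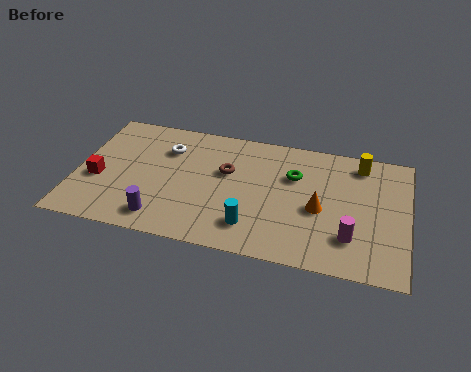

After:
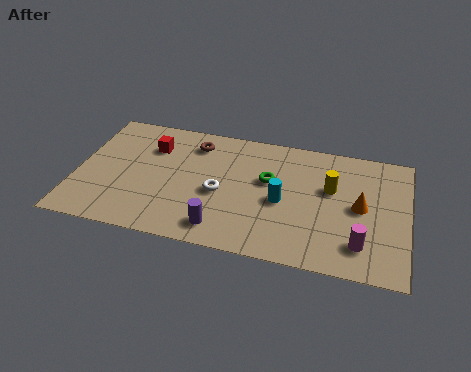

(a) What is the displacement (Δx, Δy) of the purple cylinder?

(2.4, 0.0)

From the two frames, the purple cylinder sits at roughly (3.6, 1.2) before and (6.0, 1.2) after.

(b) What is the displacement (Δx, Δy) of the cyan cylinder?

(1.1, 1.7)

The cyan cylinder started near (7.2, 1.6) and ended near (8.3, 3.3).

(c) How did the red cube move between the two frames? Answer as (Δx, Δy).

(2.0, 2.4)

The red cube was at about (0.9, 2.9) and moved to about (2.9, 5.3).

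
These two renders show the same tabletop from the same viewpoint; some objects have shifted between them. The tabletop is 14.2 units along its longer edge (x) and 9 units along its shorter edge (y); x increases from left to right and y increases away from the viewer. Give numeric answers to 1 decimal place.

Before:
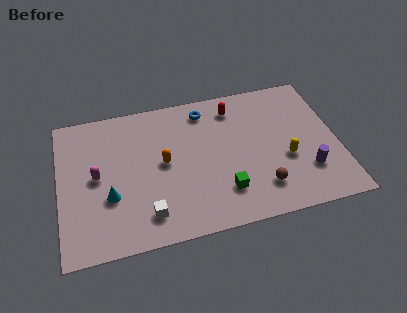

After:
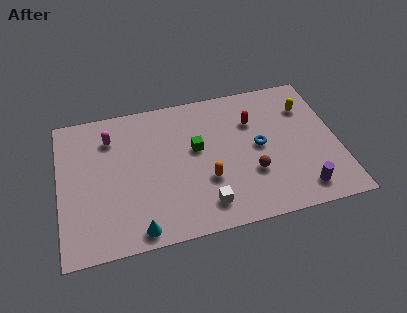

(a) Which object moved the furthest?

the blue torus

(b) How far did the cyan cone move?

2.6

From (2.5, 3.2) to (3.8, 0.9), the cyan cone covered √(1.3² + 2.3²) ≈ 2.6 units.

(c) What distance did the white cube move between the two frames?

2.9

The white cube moved from about (4.3, 1.7) to (7.2, 1.6), a distance of √(2.9² + 0.1²) ≈ 2.9.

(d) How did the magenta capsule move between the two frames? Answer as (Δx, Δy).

(0.8, 2.3)

The magenta capsule started near (1.9, 4.6) and ended near (2.7, 6.9).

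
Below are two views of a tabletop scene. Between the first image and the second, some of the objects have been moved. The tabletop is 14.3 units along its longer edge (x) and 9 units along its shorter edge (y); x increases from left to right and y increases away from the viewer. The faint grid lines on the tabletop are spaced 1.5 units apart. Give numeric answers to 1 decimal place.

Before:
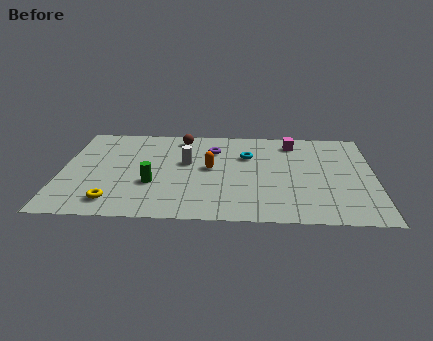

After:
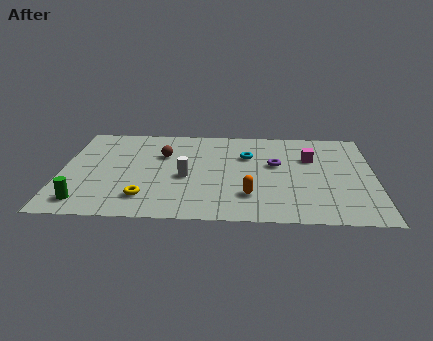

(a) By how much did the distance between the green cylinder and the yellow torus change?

+0.3

Before: roughly 2.4 units apart; after: 2.7. That's 0.3 units further apart.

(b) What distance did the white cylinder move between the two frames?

1.4

From (5.7, 5.3) to (5.7, 3.9), the white cylinder covered √(0.0² + 1.4²) ≈ 1.4 units.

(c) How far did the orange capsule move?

3.1

The orange capsule was near (6.8, 4.8) before and (8.6, 2.3) after, so it travelled √(1.8² + 2.5²) ≈ 3.1 units.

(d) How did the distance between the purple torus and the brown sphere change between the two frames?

+3.3

Before: roughly 1.9 units apart; after: 5.2. That's 3.3 units further apart.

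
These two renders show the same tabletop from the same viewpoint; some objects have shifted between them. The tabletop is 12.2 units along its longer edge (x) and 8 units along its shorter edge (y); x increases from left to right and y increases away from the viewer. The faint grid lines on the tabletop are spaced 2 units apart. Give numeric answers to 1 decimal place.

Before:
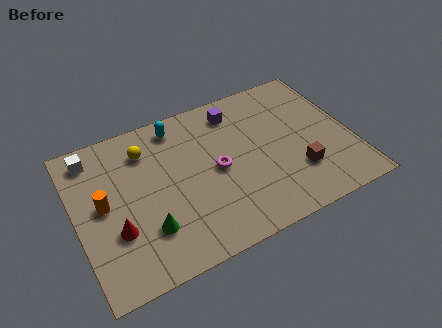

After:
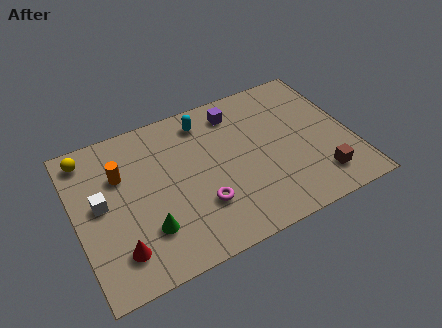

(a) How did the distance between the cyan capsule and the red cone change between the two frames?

+1.4

The distance was about 5.3 in the first image and 6.7 in the second, so they moved 1.4 units further apart.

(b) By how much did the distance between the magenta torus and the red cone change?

-1.0

The distance was about 4.8 in the first image and 3.8 in the second, so they moved 1.0 units closer together.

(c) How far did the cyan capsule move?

1.2

The cyan capsule was near (4.8, 6.9) before and (6.0, 6.7) after, so it travelled √(1.2² + 0.2²) ≈ 1.2 units.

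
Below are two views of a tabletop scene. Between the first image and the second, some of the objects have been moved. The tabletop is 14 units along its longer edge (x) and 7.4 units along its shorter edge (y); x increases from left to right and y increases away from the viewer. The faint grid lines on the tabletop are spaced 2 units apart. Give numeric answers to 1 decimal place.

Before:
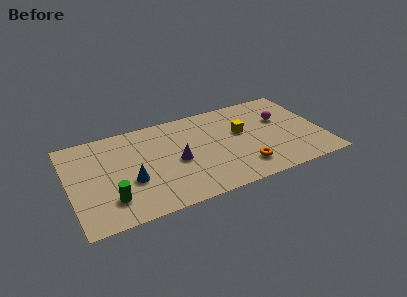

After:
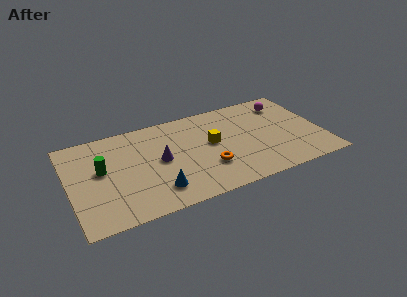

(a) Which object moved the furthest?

the green cylinder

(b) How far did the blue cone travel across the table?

1.8

From (3.3, 2.8) to (4.6, 1.6), the blue cone covered √(1.3² + 1.2²) ≈ 1.8 units.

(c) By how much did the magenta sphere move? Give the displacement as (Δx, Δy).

(0.4, 1.2)

The magenta sphere started near (11.9, 4.7) and ended near (12.3, 5.9).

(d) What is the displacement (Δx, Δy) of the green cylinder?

(-0.3, 2.4)

From the two frames, the green cylinder sits at roughly (2.1, 1.8) before and (1.8, 4.2) after.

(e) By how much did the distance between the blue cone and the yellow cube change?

-2.4

The distance was about 6.5 in the first image and 4.1 in the second, so they moved 2.4 units closer together.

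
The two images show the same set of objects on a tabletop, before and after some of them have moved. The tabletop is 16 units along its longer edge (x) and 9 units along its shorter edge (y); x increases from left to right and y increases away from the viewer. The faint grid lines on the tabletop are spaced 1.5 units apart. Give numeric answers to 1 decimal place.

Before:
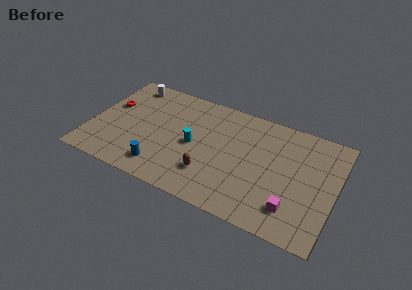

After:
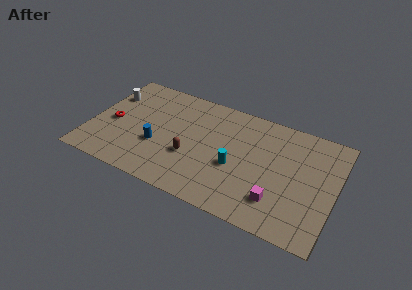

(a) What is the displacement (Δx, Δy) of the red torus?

(0.3, -1.4)

From the two frames, the red torus sits at roughly (1.1, 5.5) before and (1.4, 4.1) after.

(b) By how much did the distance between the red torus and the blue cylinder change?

-2.3

Before: roughly 5.5 units apart; after: 3.2. That's 2.3 units closer together.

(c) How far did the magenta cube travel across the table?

1.0

From (13.5, 2.0) to (12.5, 2.2), the magenta cube covered √(1.0² + 0.2²) ≈ 1.0 units.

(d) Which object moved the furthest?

the cyan cylinder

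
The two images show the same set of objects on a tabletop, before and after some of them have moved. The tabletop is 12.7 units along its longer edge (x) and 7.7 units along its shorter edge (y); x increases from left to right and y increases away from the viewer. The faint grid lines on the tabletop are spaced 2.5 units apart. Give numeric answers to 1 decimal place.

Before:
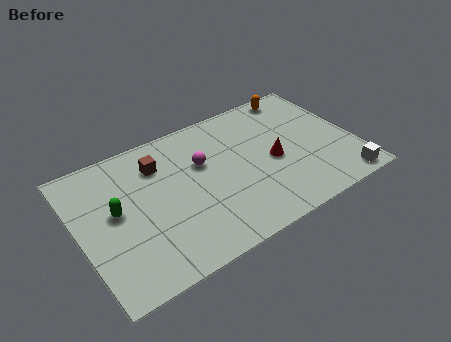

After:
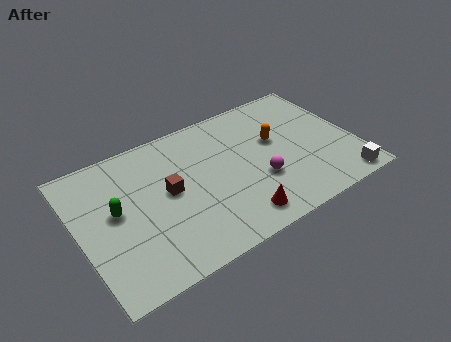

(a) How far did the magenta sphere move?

3.2

The magenta sphere was near (5.8, 4.9) before and (8.1, 2.7) after, so it travelled √(2.3² + 2.2²) ≈ 3.2 units.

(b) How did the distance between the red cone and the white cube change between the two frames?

+1.0

They were about 3.9 units apart before and 4.9 after — 1.0 units further apart.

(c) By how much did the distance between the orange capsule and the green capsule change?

-1.9

The distance was about 9.4 in the first image and 7.5 in the second, so they moved 1.9 units closer together.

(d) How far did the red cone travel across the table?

3.1

The red cone was near (8.9, 3.5) before and (6.8, 1.2) after, so it travelled √(2.1² + 2.3²) ≈ 3.1 units.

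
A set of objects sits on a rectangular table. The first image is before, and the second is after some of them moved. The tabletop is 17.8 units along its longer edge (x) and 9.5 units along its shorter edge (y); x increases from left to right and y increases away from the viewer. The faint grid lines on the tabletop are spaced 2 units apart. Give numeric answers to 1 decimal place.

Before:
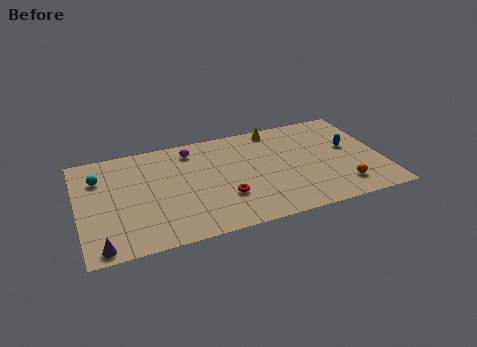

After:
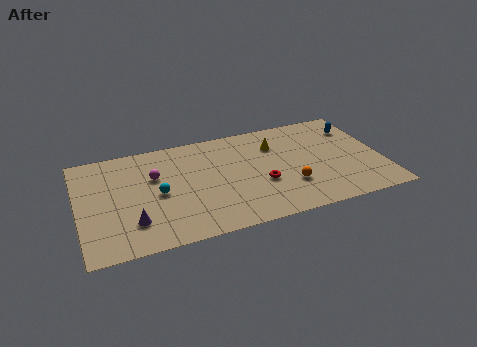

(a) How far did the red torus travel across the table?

2.3

The red torus was near (8.4, 3.0) before and (10.6, 3.6) after, so it travelled √(2.2² + 0.6²) ≈ 2.3 units.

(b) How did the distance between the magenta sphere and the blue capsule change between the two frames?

+2.6

Before: roughly 9.5 units apart; after: 12.1. That's 2.6 units further apart.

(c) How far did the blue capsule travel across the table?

1.9

The blue capsule moved from about (16.0, 5.4) to (16.6, 7.2), a distance of √(0.6² + 1.8²) ≈ 1.9.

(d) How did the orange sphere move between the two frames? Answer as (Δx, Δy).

(-3.0, 1.0)

The orange sphere was at about (15.2, 1.9) and moved to about (12.2, 2.9).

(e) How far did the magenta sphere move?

2.9

The magenta sphere moved from about (6.8, 7.9) to (4.5, 6.1), a distance of √(2.3² + 1.8²) ≈ 2.9.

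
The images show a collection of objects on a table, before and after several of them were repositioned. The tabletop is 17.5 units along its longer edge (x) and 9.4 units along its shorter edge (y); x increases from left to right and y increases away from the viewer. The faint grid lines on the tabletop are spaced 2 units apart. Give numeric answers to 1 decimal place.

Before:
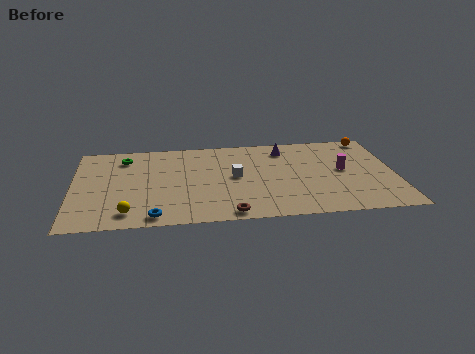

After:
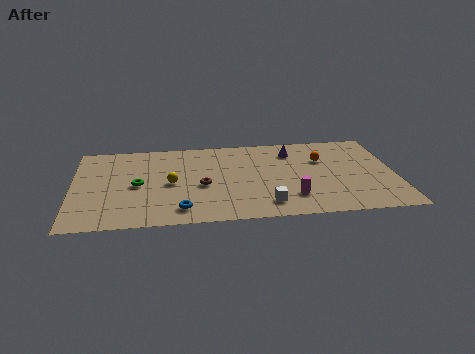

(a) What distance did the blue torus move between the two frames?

1.5

The blue torus moved from about (4.4, 1.0) to (5.8, 1.6), a distance of √(1.4² + 0.6²) ≈ 1.5.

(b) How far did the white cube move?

3.6

The white cube moved from about (8.8, 4.9) to (10.4, 1.7), a distance of √(1.6² + 3.2²) ≈ 3.6.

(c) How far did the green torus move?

3.2

The green torus moved from about (2.8, 7.6) to (3.5, 4.5), a distance of √(0.7² + 3.1²) ≈ 3.2.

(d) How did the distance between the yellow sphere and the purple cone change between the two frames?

-3.3

They were about 10.6 units apart before and 7.3 after — 3.3 units closer together.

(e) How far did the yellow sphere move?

3.8

The yellow sphere moved from about (3.0, 1.5) to (5.3, 4.5), a distance of √(2.3² + 3.0²) ≈ 3.8.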